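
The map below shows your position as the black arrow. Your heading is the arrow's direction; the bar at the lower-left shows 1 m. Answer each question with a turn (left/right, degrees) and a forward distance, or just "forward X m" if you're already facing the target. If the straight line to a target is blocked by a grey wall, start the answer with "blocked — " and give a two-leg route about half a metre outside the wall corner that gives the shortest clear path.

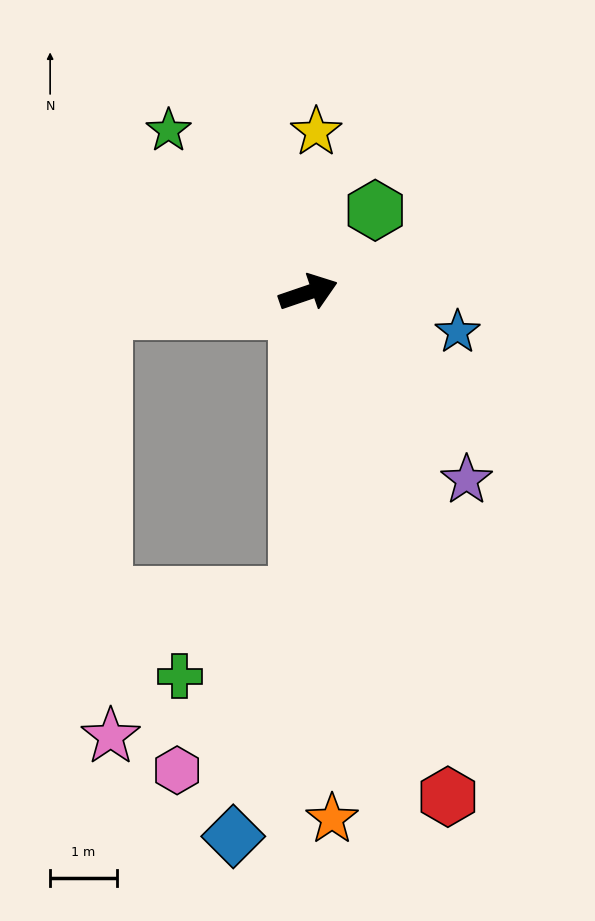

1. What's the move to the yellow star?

turn left 68°, forward 2.4 m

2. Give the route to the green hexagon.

turn left 32°, forward 1.6 m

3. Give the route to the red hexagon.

turn right 93°, forward 7.8 m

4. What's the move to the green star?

turn left 112°, forward 3.2 m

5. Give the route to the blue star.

turn right 34°, forward 2.3 m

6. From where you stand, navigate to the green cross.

blocked — turn right 111°, forward 4.5 m, then turn right 53°, forward 2.1 m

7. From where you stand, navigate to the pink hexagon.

blocked — turn right 111°, forward 4.5 m, then turn right 32°, forward 3.2 m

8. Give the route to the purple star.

turn right 69°, forward 3.7 m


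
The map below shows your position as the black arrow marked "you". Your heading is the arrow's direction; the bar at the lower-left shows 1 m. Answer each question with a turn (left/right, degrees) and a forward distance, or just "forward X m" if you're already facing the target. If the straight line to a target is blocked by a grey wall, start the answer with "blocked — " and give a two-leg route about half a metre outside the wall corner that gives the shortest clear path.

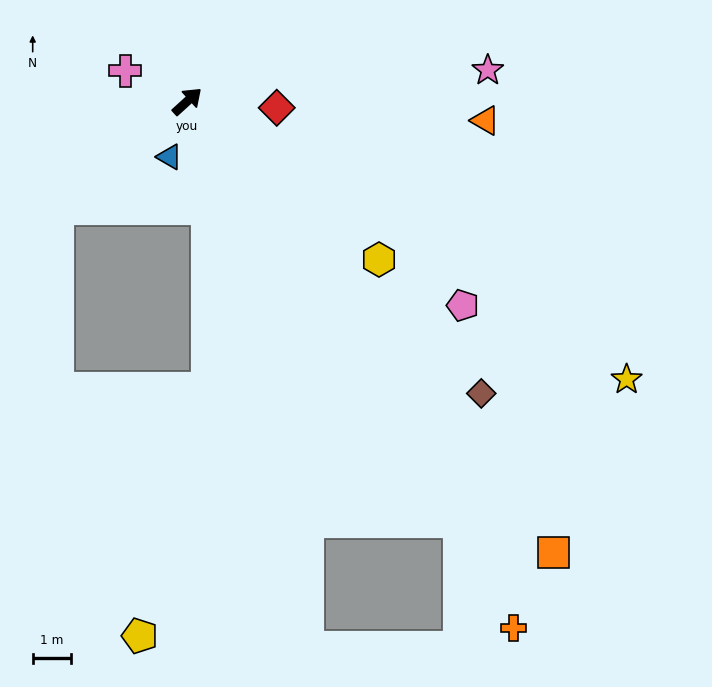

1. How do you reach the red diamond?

turn right 46°, forward 2.3 m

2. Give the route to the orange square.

turn right 93°, forward 15.2 m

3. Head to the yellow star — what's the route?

turn right 75°, forward 13.6 m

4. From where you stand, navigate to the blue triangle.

turn right 150°, forward 1.5 m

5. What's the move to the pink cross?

turn left 111°, forward 1.8 m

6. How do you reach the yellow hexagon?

turn right 82°, forward 6.5 m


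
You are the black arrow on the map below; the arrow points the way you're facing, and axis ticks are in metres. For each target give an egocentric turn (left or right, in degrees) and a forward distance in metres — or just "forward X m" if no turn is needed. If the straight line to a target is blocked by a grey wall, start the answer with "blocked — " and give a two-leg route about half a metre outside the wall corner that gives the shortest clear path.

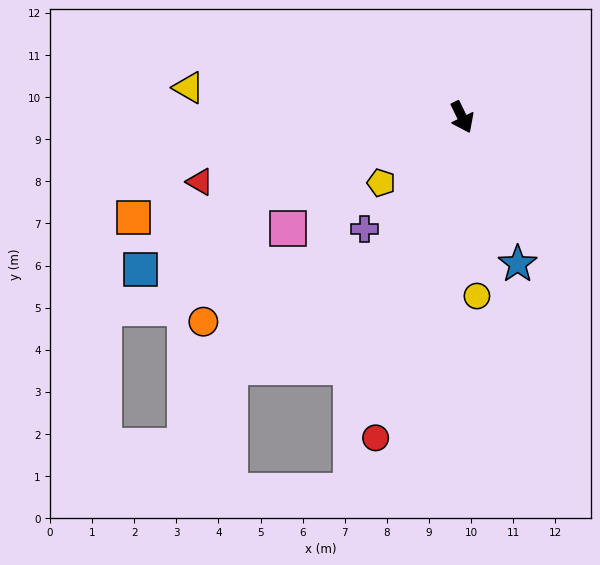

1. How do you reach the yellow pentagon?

turn right 77°, forward 2.5 m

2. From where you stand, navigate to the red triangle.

turn right 102°, forward 6.4 m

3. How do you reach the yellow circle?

turn right 21°, forward 4.3 m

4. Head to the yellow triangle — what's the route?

turn right 122°, forward 6.5 m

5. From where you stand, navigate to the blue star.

turn right 5°, forward 3.7 m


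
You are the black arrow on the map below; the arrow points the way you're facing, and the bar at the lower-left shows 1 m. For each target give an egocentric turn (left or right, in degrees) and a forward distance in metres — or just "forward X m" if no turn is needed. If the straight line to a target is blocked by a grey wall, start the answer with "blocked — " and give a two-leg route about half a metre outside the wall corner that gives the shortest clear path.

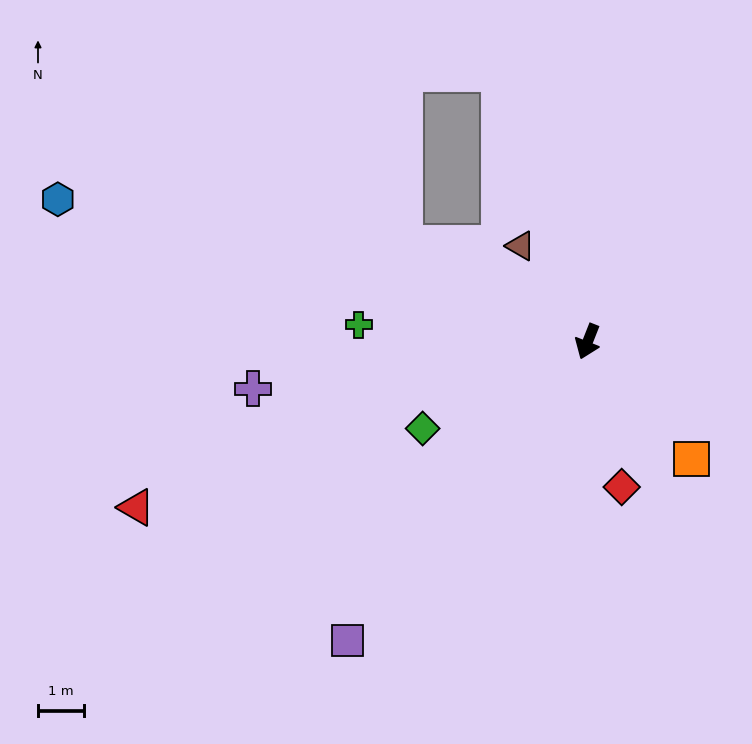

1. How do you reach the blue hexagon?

turn right 83°, forward 12.0 m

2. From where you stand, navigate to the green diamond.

turn right 41°, forward 4.1 m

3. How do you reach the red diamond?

turn left 35°, forward 3.3 m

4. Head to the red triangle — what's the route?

turn right 48°, forward 10.5 m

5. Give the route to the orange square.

turn left 63°, forward 3.4 m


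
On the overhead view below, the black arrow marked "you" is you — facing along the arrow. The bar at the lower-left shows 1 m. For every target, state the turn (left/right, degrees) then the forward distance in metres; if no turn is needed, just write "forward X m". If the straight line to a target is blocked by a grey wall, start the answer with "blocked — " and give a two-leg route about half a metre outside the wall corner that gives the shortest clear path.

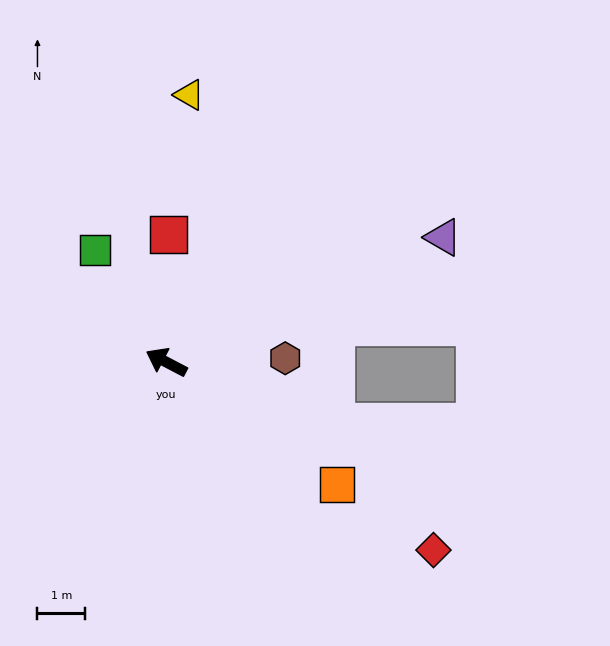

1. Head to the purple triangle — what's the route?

turn right 128°, forward 6.4 m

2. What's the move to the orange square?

turn left 172°, forward 4.4 m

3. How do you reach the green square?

turn right 30°, forward 2.8 m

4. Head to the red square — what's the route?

turn right 63°, forward 2.7 m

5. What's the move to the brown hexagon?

turn right 151°, forward 2.5 m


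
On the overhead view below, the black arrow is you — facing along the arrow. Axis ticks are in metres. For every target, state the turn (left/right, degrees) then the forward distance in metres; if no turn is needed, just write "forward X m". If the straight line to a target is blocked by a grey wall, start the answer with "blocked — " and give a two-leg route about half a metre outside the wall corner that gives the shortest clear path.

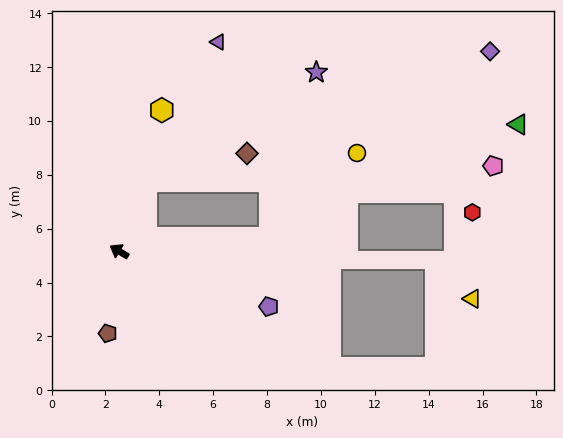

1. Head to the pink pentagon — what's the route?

blocked — turn right 80°, forward 2.8 m, then turn right 67°, forward 12.9 m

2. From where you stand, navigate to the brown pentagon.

turn left 113°, forward 3.1 m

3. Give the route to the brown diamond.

blocked — turn right 80°, forward 2.8 m, then turn right 54°, forward 3.9 m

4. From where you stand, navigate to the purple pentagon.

turn right 169°, forward 5.9 m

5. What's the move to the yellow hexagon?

turn right 76°, forward 5.5 m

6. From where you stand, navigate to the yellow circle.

blocked — turn right 144°, forward 5.6 m, then turn left 39°, forward 4.5 m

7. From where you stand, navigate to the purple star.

blocked — turn right 80°, forward 2.8 m, then turn right 37°, forward 7.5 m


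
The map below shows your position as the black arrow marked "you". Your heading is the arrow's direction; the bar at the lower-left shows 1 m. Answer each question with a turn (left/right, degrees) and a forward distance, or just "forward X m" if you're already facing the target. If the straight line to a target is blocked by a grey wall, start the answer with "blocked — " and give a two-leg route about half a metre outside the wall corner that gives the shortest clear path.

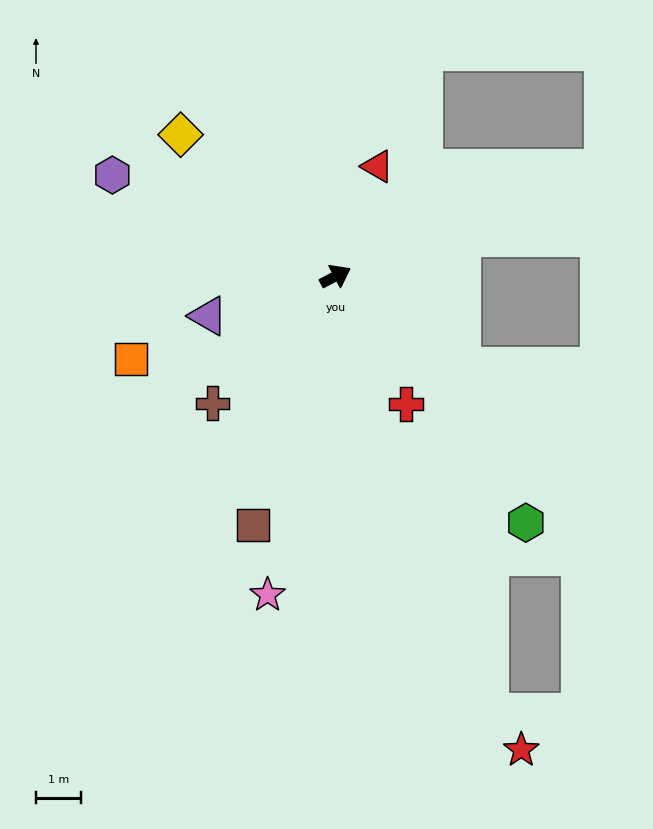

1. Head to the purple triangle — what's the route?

turn left 170°, forward 2.9 m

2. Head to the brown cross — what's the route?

turn right 162°, forward 3.9 m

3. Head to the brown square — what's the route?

turn right 136°, forward 5.8 m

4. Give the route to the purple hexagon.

turn left 128°, forward 5.4 m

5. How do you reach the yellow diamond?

turn left 110°, forward 4.6 m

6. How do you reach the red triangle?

turn left 41°, forward 2.6 m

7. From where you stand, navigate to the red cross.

turn right 89°, forward 3.2 m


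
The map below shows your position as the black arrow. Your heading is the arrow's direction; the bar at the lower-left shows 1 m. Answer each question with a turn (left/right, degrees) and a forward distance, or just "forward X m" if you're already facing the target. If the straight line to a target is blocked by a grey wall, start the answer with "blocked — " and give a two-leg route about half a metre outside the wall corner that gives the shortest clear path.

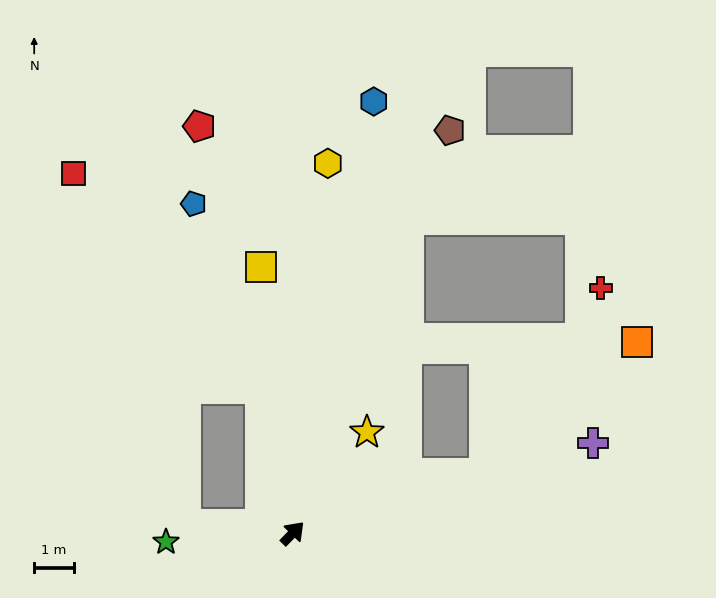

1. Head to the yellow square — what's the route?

turn left 51°, forward 6.8 m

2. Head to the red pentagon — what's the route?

turn left 57°, forward 10.6 m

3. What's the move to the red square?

blocked — turn left 56°, forward 3.8 m, then turn left 29°, forward 7.2 m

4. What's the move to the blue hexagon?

turn left 33°, forward 11.1 m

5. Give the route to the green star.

turn left 138°, forward 3.2 m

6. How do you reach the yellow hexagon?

turn left 39°, forward 9.4 m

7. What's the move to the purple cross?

turn right 29°, forward 8.0 m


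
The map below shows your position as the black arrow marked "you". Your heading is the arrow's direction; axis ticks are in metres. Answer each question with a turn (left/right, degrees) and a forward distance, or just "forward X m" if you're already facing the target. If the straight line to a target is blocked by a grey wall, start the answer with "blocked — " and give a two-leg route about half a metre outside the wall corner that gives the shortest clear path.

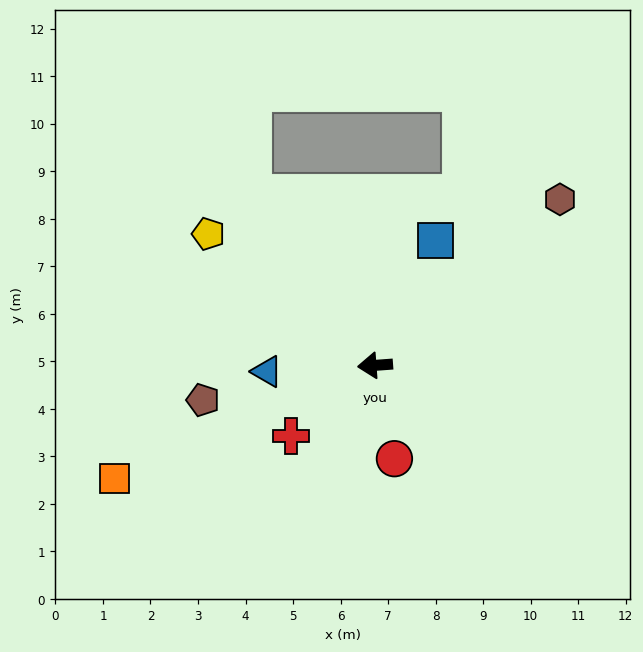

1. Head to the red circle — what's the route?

turn left 98°, forward 2.0 m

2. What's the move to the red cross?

turn left 36°, forward 2.3 m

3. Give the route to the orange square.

turn left 19°, forward 6.0 m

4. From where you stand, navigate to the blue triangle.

forward 2.3 m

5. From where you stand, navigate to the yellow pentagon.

turn right 42°, forward 4.5 m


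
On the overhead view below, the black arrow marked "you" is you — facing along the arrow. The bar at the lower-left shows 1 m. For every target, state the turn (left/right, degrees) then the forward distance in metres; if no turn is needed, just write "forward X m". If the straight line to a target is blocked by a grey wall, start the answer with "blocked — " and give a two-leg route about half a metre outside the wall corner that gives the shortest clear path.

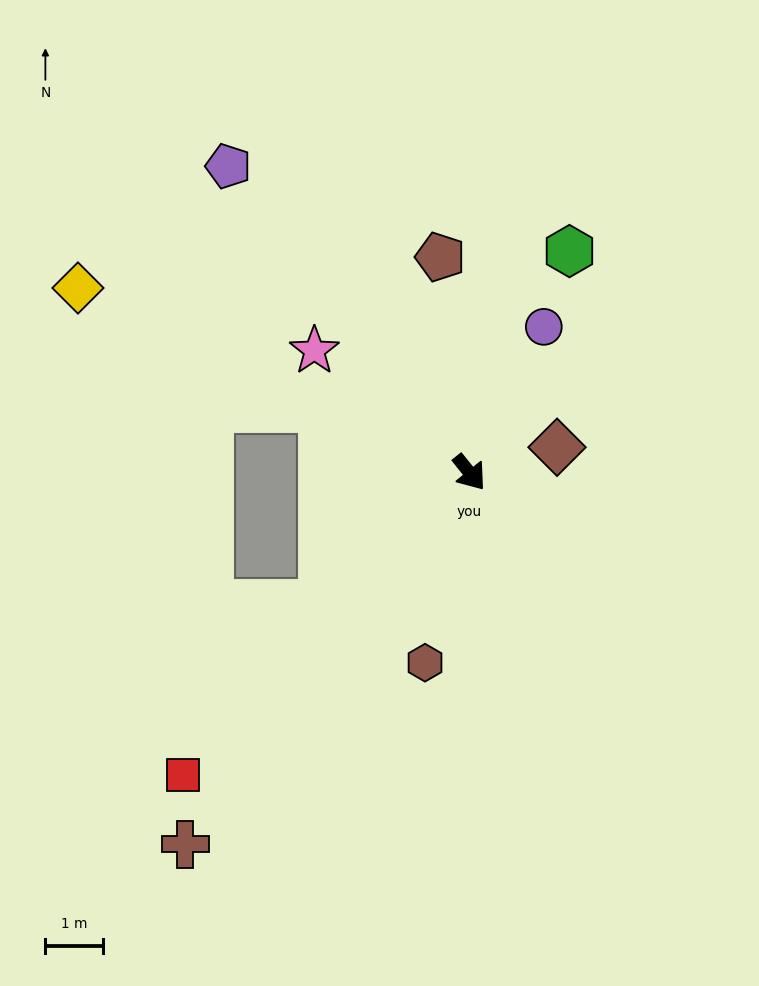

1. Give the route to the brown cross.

turn right 76°, forward 8.1 m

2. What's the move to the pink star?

turn right 167°, forward 3.4 m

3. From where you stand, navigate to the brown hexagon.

turn right 52°, forward 3.4 m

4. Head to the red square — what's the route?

turn right 82°, forward 7.3 m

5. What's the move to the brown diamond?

turn left 67°, forward 1.6 m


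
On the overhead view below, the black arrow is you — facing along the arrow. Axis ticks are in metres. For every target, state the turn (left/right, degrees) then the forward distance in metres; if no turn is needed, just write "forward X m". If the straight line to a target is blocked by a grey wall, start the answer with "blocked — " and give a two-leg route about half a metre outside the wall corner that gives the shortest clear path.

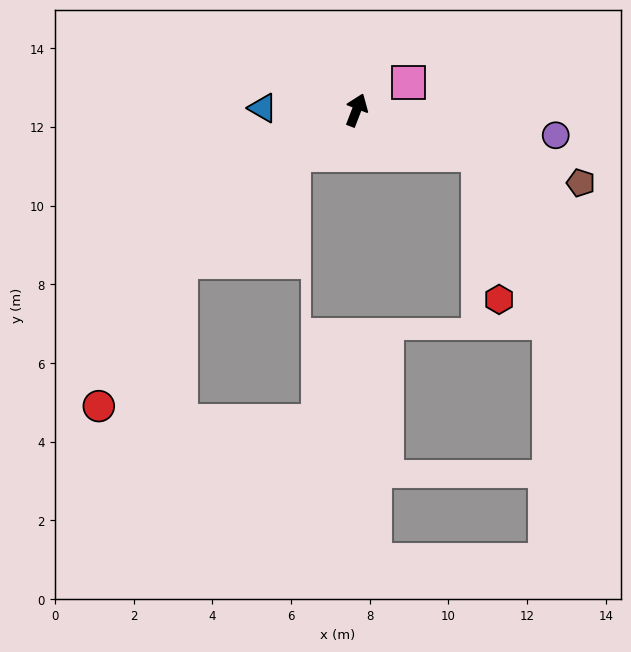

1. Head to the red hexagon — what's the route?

blocked — turn right 89°, forward 3.3 m, then turn right 61°, forward 3.7 m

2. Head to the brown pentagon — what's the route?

turn right 87°, forward 6.0 m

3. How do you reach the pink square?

turn right 41°, forward 1.5 m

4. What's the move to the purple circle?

turn right 76°, forward 5.1 m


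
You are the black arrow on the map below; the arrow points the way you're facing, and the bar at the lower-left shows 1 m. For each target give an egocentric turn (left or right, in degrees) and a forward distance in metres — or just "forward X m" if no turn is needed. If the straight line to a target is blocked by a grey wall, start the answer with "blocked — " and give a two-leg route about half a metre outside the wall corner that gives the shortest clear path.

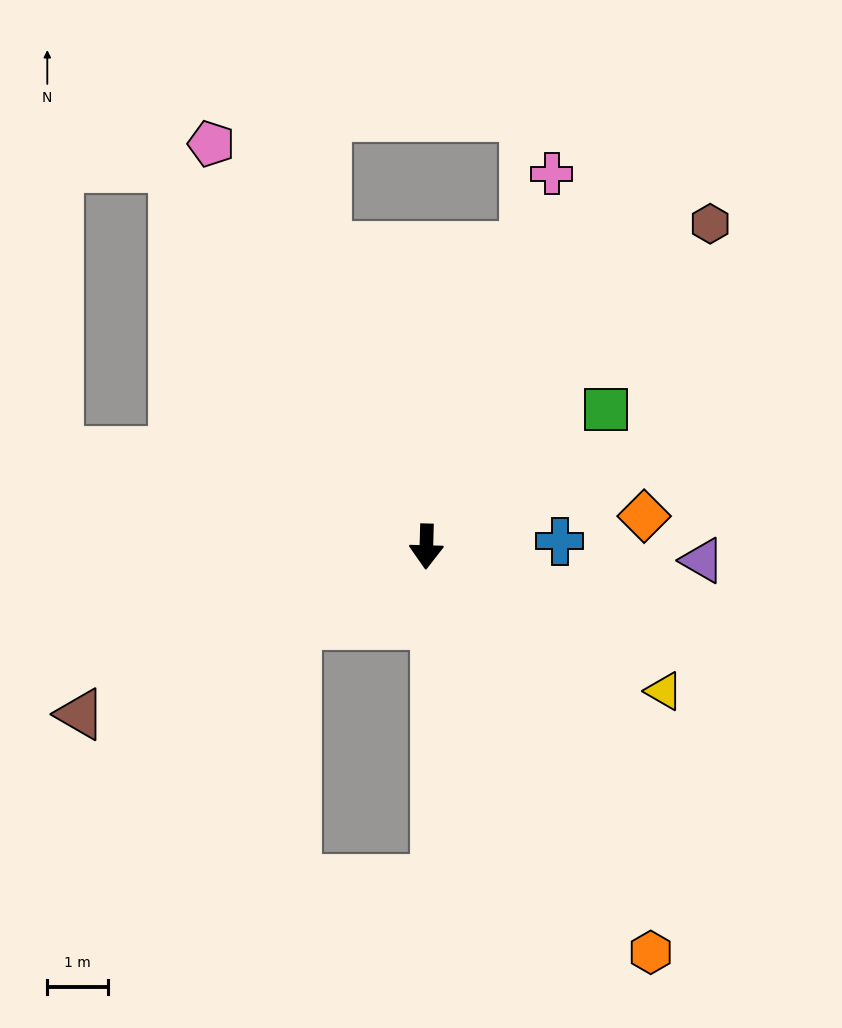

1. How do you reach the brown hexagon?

turn left 140°, forward 7.1 m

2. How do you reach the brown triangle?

turn right 63°, forward 6.4 m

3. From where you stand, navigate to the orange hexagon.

turn left 31°, forward 7.7 m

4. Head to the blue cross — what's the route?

turn left 94°, forward 2.2 m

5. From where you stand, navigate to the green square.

turn left 129°, forward 3.8 m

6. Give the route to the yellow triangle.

turn left 60°, forward 4.6 m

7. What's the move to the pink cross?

turn left 163°, forward 6.5 m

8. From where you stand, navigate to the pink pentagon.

turn right 150°, forward 7.6 m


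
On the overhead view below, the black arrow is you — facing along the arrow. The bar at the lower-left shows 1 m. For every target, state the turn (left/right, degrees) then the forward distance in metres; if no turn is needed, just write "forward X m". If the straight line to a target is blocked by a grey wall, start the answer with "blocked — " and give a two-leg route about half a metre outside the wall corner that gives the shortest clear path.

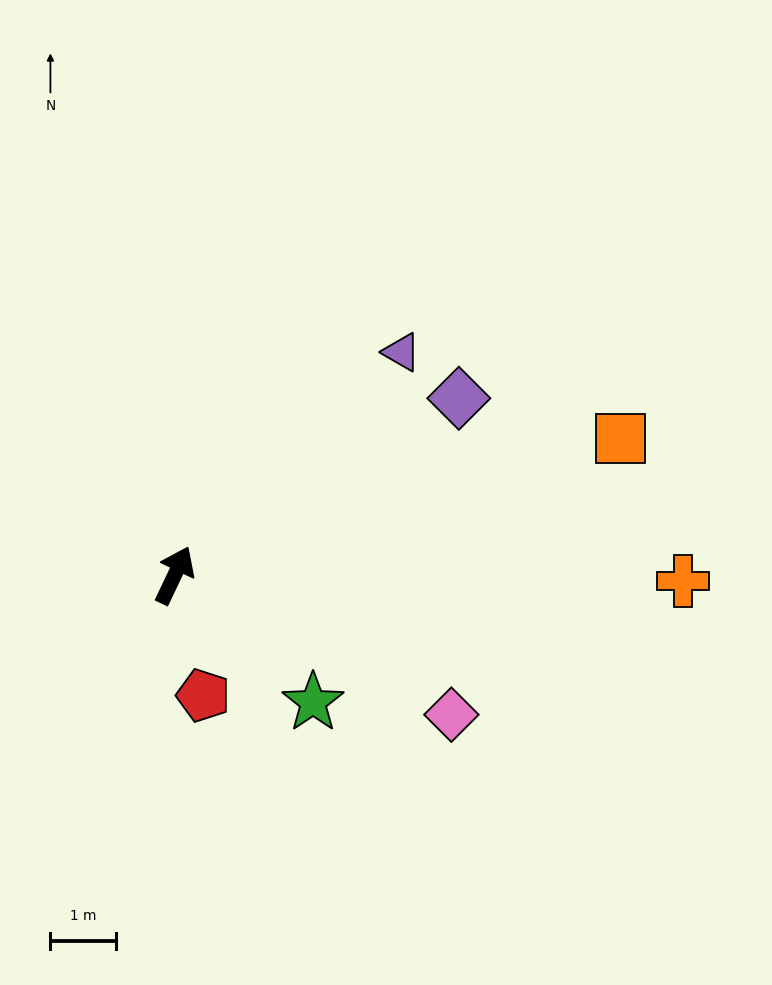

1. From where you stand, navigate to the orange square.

turn right 48°, forward 7.1 m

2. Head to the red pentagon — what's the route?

turn right 141°, forward 1.9 m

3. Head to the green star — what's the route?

turn right 107°, forward 2.9 m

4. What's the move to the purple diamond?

turn right 33°, forward 5.1 m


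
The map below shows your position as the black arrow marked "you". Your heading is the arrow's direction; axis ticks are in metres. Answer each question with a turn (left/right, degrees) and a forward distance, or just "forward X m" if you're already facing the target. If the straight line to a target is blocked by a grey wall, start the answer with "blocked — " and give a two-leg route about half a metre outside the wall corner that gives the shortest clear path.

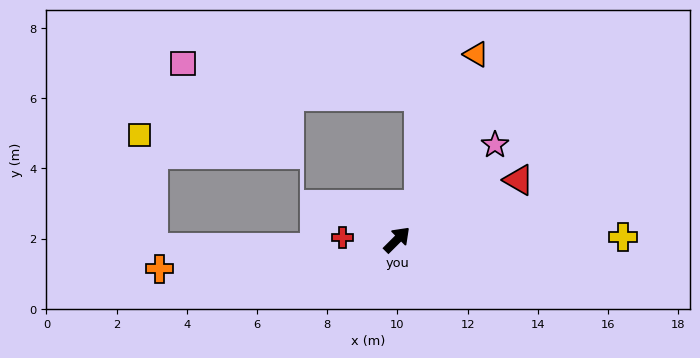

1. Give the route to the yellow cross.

turn right 44°, forward 6.4 m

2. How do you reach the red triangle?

turn right 19°, forward 3.9 m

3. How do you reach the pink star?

forward 3.9 m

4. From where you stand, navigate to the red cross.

turn left 133°, forward 1.6 m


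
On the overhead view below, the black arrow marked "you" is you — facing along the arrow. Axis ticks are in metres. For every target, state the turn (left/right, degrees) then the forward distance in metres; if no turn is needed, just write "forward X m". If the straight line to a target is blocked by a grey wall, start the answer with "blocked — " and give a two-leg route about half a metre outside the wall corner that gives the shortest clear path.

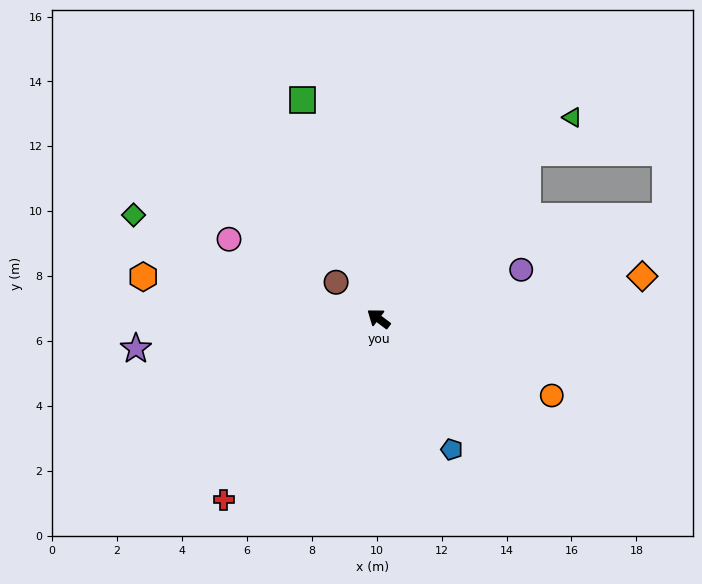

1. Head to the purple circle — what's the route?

turn right 124°, forward 4.6 m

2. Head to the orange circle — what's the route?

turn right 167°, forward 5.8 m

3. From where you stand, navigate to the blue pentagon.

turn left 156°, forward 4.6 m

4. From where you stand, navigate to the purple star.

turn left 44°, forward 7.5 m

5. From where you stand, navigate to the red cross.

turn left 86°, forward 7.3 m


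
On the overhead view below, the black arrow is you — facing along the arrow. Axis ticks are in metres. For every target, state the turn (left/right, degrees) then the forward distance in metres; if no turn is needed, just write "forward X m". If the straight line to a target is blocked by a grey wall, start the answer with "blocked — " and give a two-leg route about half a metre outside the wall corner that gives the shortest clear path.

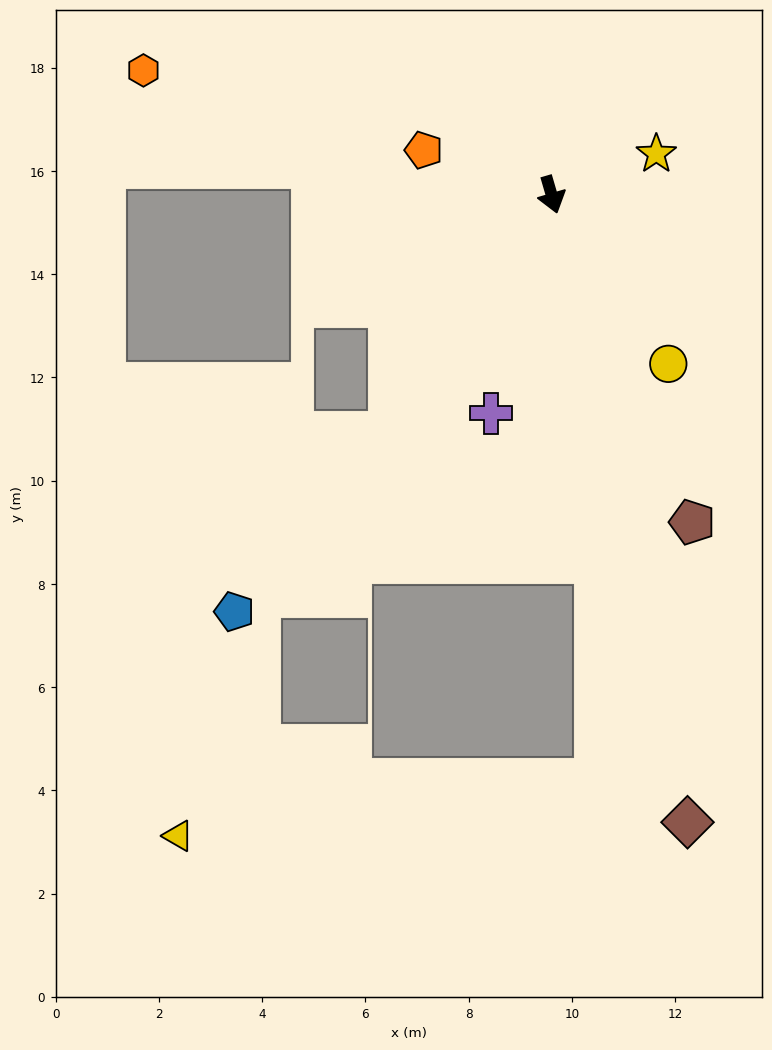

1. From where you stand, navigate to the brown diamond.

turn right 4°, forward 12.4 m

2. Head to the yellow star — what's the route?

turn left 95°, forward 2.2 m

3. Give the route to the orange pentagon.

turn right 125°, forward 2.6 m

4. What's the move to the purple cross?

turn right 32°, forward 4.4 m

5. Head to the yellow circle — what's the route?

turn left 18°, forward 4.0 m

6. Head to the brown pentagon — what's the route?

turn left 7°, forward 6.9 m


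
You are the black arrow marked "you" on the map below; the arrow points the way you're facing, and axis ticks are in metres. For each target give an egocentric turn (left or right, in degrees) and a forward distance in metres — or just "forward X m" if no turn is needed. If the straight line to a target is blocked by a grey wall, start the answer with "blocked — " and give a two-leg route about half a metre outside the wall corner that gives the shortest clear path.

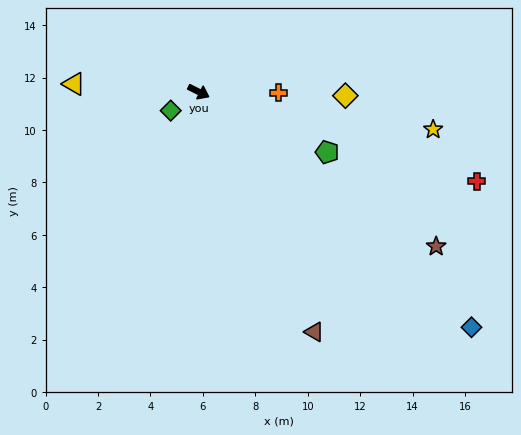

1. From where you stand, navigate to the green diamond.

turn right 120°, forward 1.3 m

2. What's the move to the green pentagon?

forward 5.4 m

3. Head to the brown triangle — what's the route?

turn right 38°, forward 10.2 m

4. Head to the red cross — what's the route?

turn left 9°, forward 11.1 m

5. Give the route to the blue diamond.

turn right 14°, forward 13.7 m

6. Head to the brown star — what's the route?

turn right 7°, forward 10.8 m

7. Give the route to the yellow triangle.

turn right 157°, forward 4.8 m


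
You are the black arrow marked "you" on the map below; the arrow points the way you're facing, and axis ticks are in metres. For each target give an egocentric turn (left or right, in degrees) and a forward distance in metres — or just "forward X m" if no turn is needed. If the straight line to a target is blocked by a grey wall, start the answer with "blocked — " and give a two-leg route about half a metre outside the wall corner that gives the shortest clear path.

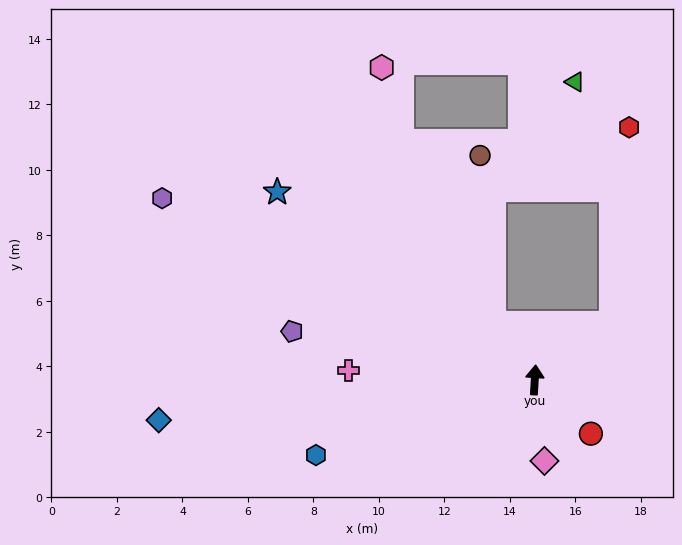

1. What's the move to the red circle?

turn right 130°, forward 2.4 m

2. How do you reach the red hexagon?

blocked — turn right 51°, forward 2.9 m, then turn left 50°, forward 6.0 m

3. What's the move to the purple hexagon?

turn left 67°, forward 12.7 m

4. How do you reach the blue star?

turn left 57°, forward 9.7 m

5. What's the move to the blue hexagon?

turn left 112°, forward 7.1 m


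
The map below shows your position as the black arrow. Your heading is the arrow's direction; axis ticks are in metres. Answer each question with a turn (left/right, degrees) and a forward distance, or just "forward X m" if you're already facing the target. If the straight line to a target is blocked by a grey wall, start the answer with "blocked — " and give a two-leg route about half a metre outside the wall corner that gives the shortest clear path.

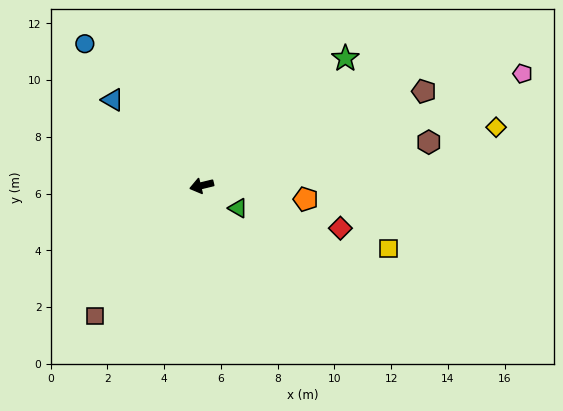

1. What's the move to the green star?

turn right 152°, forward 6.8 m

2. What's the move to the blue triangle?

turn right 58°, forward 4.4 m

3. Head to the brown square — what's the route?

turn left 37°, forward 5.9 m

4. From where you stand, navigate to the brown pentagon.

turn right 171°, forward 8.5 m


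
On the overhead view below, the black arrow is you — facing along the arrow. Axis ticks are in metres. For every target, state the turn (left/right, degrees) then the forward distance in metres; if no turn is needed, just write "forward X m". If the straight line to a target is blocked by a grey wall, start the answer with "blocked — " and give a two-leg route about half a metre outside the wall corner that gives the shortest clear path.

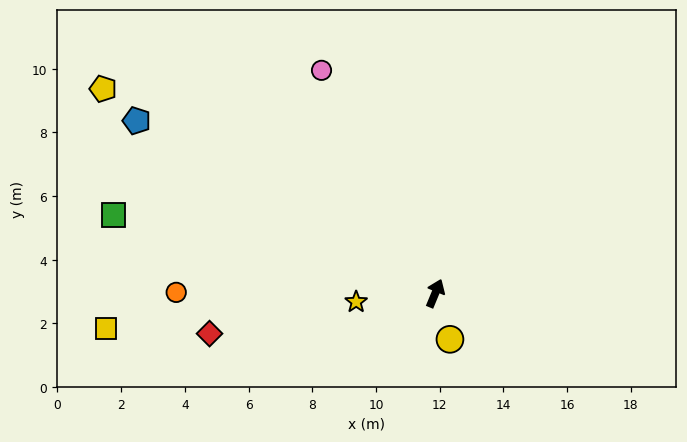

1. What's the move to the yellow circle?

turn right 140°, forward 1.5 m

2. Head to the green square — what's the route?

turn left 99°, forward 10.4 m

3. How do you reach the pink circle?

turn left 50°, forward 7.9 m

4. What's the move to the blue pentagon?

turn left 82°, forward 10.8 m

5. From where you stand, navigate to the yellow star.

turn left 119°, forward 2.5 m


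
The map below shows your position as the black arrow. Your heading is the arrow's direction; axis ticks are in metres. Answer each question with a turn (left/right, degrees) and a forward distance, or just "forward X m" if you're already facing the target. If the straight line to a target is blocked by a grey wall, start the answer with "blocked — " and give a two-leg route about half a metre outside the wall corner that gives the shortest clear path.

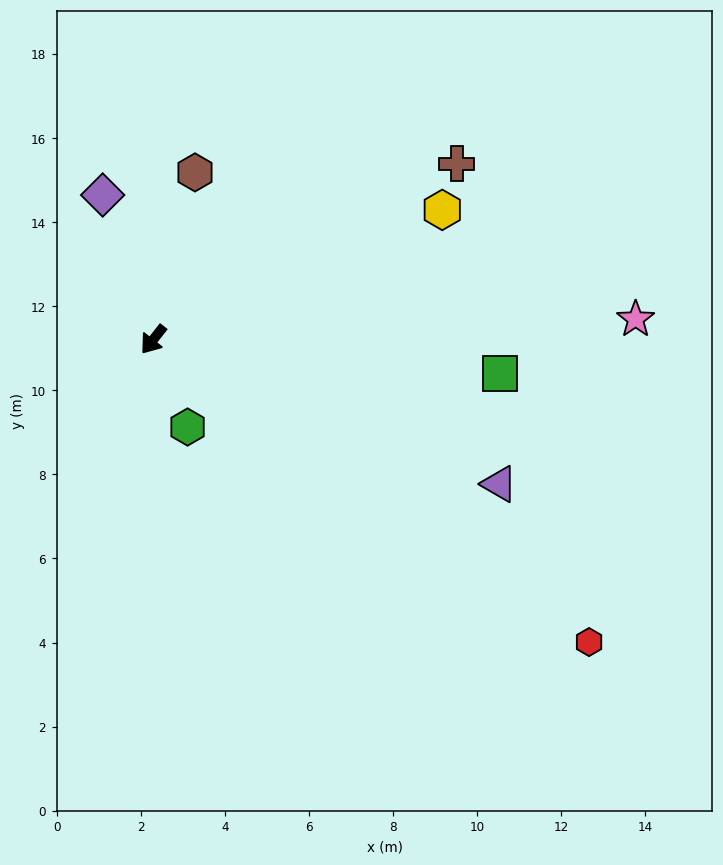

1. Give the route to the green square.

turn left 123°, forward 8.3 m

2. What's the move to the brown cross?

turn left 158°, forward 8.4 m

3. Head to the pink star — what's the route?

turn left 131°, forward 11.5 m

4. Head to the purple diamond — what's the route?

turn right 123°, forward 3.6 m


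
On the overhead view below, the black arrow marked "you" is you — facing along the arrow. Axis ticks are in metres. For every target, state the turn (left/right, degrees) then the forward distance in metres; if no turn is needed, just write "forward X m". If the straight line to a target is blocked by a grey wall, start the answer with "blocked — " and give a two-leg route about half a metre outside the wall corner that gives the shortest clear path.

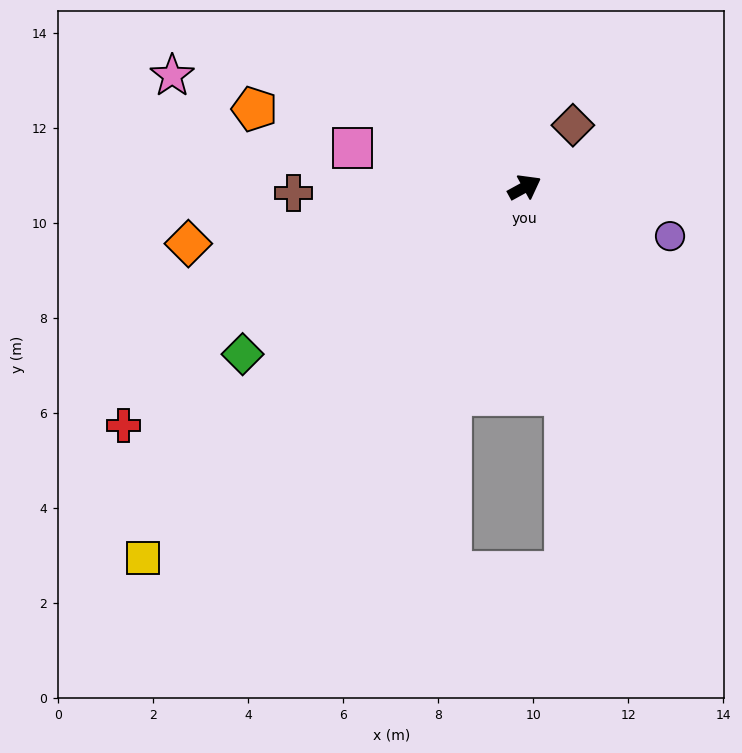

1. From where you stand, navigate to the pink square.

turn left 138°, forward 3.7 m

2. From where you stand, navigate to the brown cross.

turn left 153°, forward 4.9 m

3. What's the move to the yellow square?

turn right 165°, forward 11.2 m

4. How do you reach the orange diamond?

turn left 161°, forward 7.2 m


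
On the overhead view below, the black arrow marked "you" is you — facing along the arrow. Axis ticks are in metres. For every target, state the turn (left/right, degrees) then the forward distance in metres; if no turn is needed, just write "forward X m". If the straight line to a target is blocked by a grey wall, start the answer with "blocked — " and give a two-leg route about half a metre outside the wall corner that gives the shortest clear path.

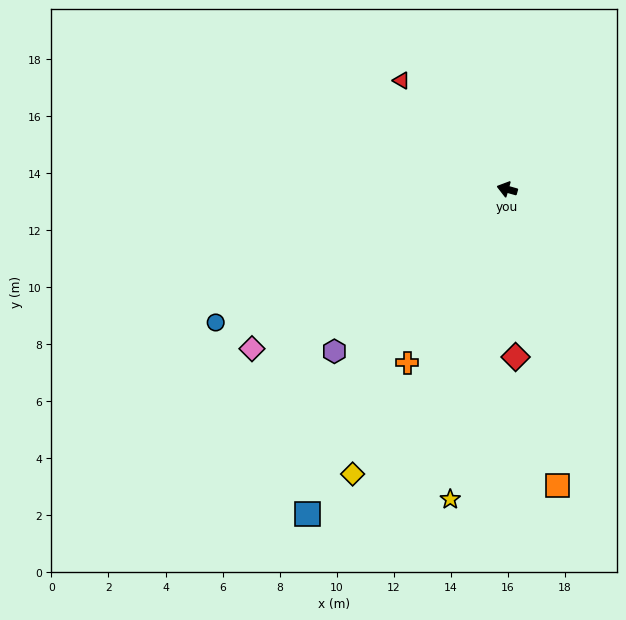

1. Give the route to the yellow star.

turn left 95°, forward 11.0 m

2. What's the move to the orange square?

turn left 115°, forward 10.5 m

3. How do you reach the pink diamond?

turn left 48°, forward 10.5 m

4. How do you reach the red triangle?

turn right 30°, forward 5.3 m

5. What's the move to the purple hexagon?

turn left 59°, forward 8.3 m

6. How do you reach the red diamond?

turn left 109°, forward 5.9 m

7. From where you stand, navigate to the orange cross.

turn left 76°, forward 7.0 m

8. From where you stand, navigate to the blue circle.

turn left 40°, forward 11.2 m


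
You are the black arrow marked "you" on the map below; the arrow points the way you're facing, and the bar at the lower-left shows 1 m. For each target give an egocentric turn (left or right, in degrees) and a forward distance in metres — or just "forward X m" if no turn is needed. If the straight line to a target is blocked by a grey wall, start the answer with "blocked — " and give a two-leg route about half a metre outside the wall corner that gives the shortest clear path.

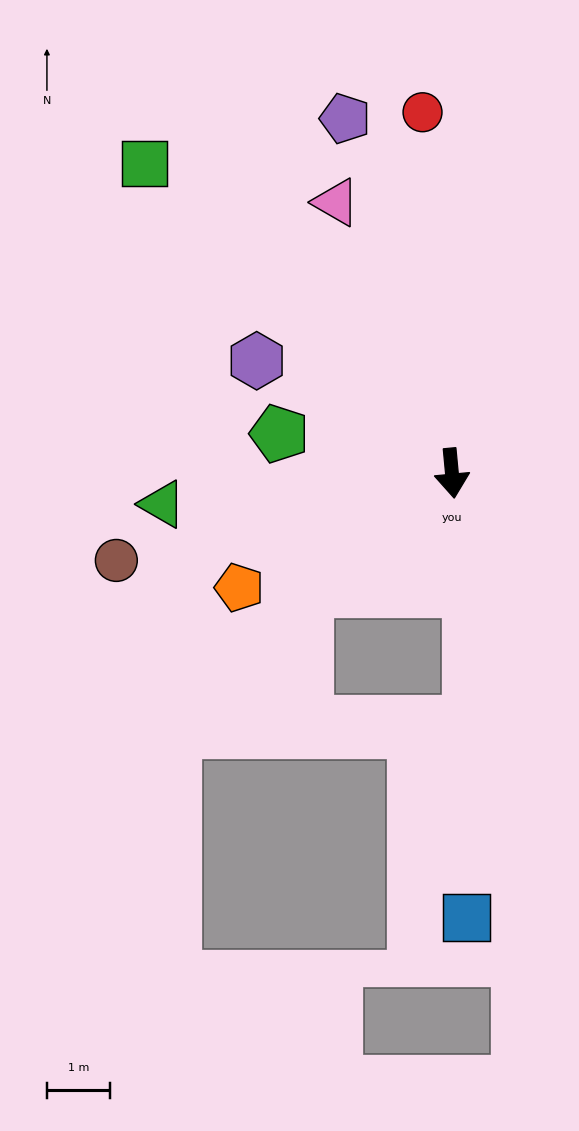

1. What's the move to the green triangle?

turn right 89°, forward 4.6 m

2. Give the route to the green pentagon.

turn right 108°, forward 2.8 m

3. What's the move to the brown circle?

turn right 81°, forward 5.5 m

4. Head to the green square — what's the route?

turn right 141°, forward 6.9 m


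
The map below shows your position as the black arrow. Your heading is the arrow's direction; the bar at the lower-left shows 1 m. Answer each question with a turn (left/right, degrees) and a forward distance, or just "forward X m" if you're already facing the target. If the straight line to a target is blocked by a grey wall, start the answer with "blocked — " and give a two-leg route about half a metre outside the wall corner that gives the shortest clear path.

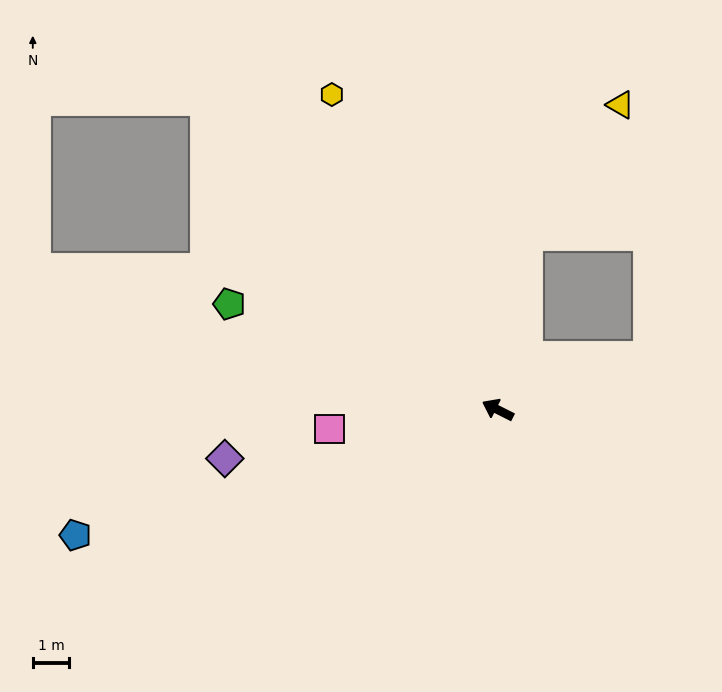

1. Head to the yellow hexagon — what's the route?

turn right 35°, forward 9.8 m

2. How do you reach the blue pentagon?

turn left 43°, forward 12.2 m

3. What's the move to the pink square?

turn left 33°, forward 4.7 m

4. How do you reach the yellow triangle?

blocked — turn right 73°, forward 4.9 m, then turn right 26°, forward 4.4 m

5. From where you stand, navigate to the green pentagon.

turn left 5°, forward 8.0 m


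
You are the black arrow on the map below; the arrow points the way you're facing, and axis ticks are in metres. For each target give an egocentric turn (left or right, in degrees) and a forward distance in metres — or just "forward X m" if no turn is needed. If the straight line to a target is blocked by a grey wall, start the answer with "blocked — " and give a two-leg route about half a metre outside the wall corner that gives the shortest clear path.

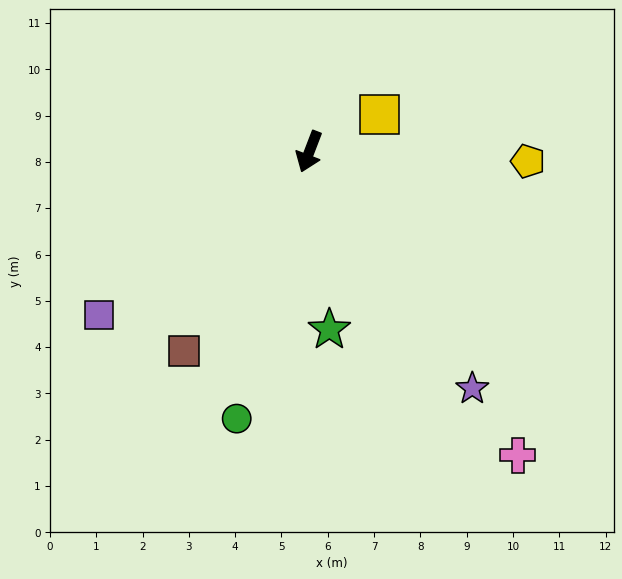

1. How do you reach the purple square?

turn right 31°, forward 5.7 m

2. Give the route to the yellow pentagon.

turn left 109°, forward 4.7 m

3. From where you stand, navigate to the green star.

turn left 27°, forward 3.9 m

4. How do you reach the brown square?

turn right 11°, forward 5.1 m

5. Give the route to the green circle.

turn left 6°, forward 6.0 m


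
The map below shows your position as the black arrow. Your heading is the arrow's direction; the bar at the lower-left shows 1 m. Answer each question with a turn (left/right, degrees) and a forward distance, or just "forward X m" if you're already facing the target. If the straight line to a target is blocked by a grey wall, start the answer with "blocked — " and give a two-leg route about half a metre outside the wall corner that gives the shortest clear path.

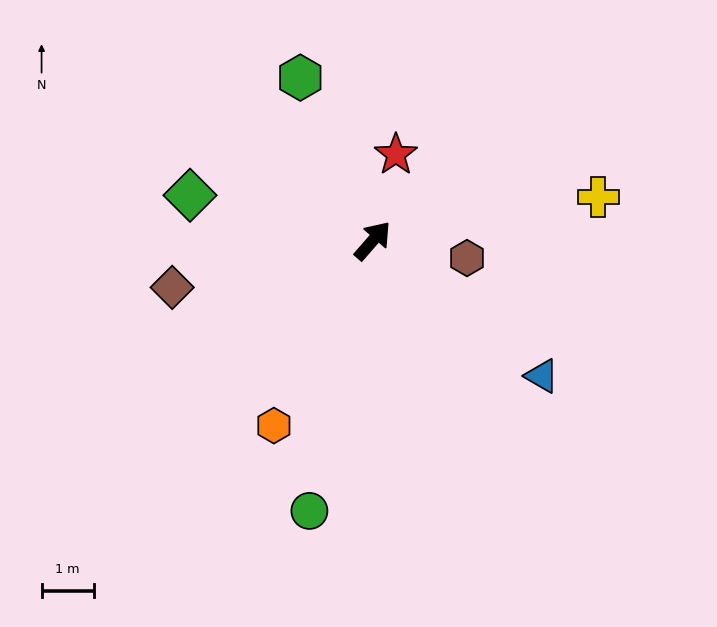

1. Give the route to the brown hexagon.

turn right 59°, forward 1.8 m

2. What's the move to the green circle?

turn right 152°, forward 5.3 m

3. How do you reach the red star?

turn left 26°, forward 1.7 m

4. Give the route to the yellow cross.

turn right 38°, forward 4.4 m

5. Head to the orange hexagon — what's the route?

turn right 167°, forward 4.0 m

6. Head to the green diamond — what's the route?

turn left 117°, forward 3.6 m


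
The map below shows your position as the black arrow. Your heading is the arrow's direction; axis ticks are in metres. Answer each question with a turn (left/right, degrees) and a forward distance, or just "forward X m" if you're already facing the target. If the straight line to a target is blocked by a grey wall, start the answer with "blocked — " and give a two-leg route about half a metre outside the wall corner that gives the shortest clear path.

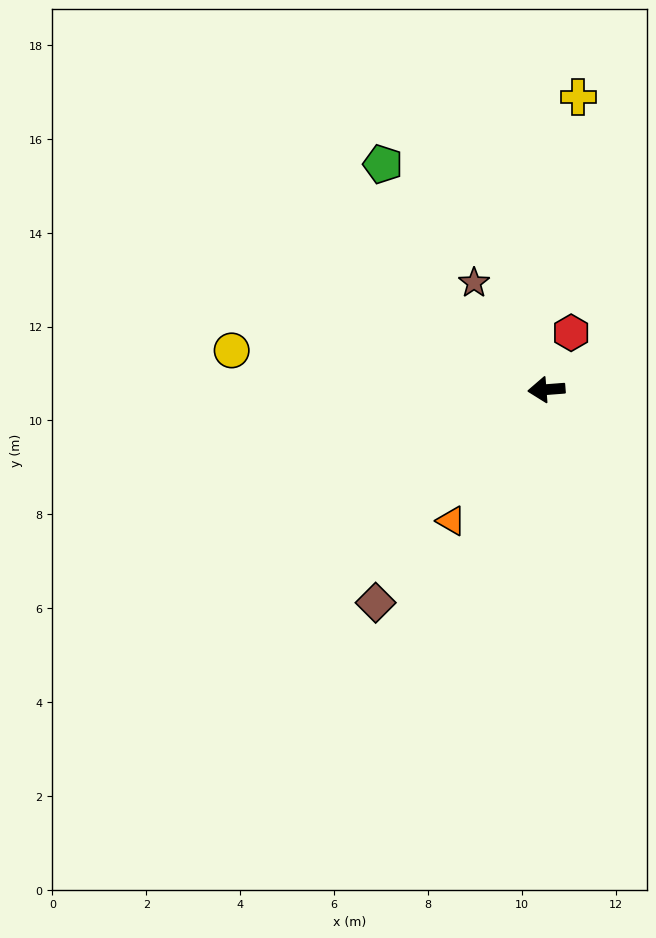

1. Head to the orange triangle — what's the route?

turn left 50°, forward 3.5 m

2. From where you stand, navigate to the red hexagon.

turn right 118°, forward 1.3 m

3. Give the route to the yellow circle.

turn right 12°, forward 6.8 m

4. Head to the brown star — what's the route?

turn right 60°, forward 2.7 m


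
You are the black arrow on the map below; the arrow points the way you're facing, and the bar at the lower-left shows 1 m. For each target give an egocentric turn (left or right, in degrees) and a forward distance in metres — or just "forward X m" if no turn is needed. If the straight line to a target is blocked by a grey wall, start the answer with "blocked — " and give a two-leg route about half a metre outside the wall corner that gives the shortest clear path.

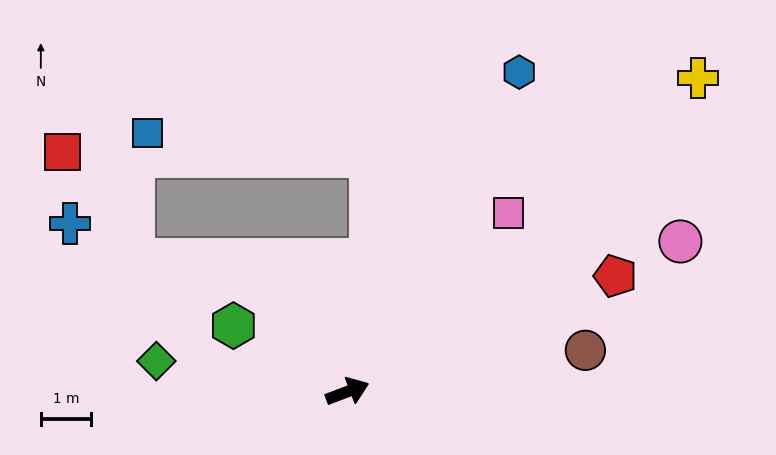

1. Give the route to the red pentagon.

turn left 3°, forward 5.8 m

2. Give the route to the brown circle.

turn right 11°, forward 4.8 m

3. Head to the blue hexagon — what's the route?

turn left 41°, forward 7.3 m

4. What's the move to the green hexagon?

turn left 129°, forward 2.6 m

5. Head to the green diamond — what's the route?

turn left 150°, forward 3.9 m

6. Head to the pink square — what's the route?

turn left 27°, forward 4.8 m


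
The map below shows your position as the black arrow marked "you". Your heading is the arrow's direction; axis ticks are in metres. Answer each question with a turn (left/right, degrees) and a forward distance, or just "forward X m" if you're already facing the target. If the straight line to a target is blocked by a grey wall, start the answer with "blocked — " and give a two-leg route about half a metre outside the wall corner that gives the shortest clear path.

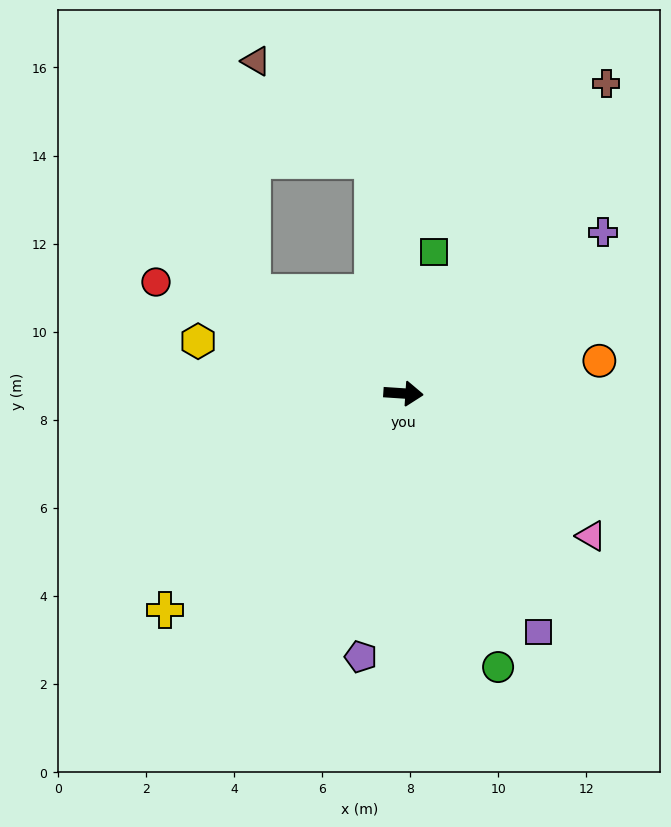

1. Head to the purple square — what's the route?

turn right 57°, forward 6.2 m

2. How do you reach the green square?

turn left 82°, forward 3.3 m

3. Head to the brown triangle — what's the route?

blocked — turn left 101°, forward 5.3 m, then turn left 42°, forward 3.5 m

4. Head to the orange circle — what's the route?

turn left 13°, forward 4.5 m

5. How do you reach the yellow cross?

turn right 134°, forward 7.3 m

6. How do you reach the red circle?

turn left 160°, forward 6.2 m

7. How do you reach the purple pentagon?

turn right 95°, forward 6.1 m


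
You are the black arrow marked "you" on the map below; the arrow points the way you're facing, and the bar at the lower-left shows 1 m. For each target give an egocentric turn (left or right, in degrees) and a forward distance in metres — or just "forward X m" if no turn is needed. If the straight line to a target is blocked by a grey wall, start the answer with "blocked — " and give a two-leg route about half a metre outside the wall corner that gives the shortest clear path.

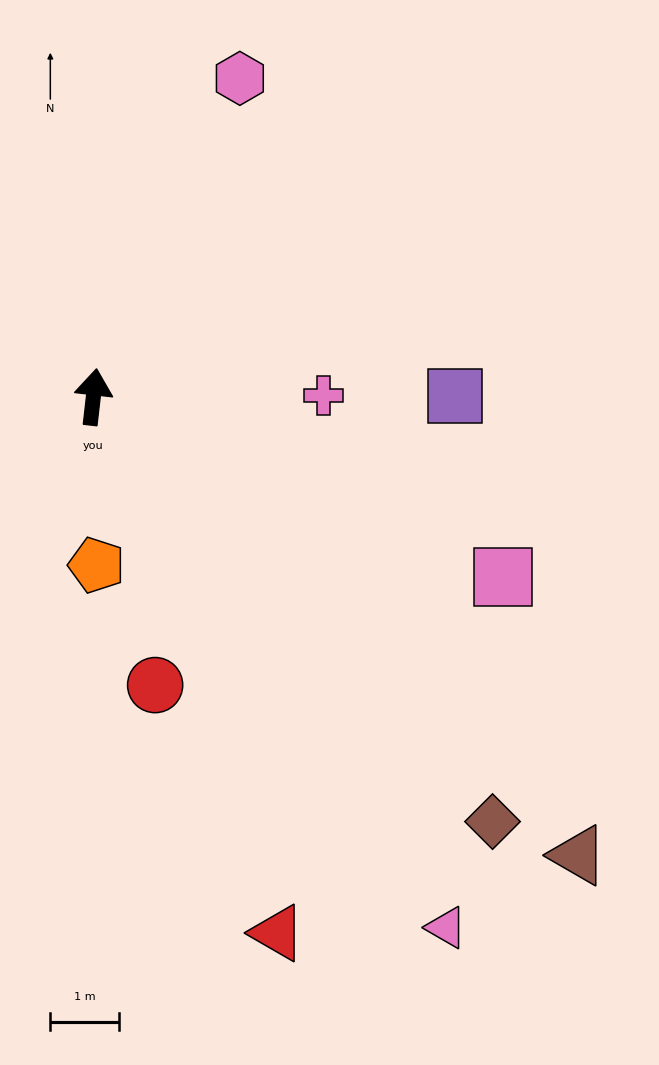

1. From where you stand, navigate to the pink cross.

turn right 83°, forward 3.3 m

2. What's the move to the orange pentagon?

turn right 172°, forward 2.4 m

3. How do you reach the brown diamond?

turn right 130°, forward 8.5 m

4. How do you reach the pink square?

turn right 107°, forward 6.5 m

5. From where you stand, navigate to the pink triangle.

turn right 140°, forward 9.3 m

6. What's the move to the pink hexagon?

turn right 18°, forward 5.1 m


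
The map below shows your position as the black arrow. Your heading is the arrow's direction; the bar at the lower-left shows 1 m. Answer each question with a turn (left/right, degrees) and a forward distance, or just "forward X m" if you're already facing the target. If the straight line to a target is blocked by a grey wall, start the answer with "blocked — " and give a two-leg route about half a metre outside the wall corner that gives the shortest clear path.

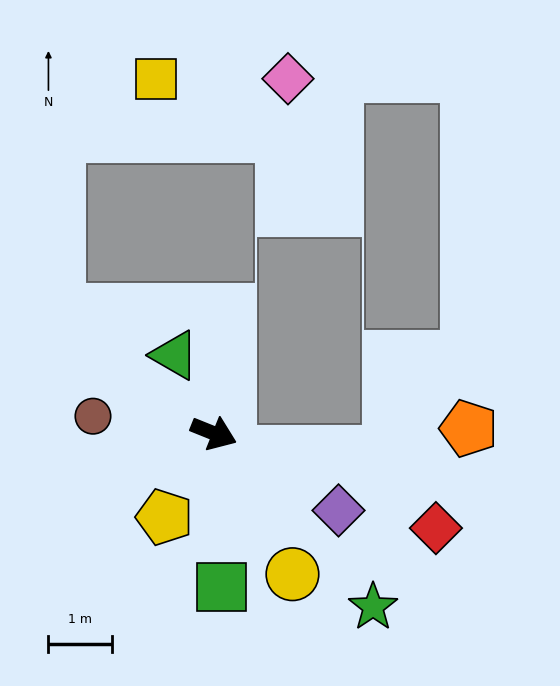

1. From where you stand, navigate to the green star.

turn right 26°, forward 3.7 m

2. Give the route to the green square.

turn right 65°, forward 2.4 m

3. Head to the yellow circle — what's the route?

turn right 39°, forward 2.5 m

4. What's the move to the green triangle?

turn left 139°, forward 1.4 m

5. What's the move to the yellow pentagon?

turn right 99°, forward 1.5 m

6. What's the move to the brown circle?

turn right 166°, forward 1.9 m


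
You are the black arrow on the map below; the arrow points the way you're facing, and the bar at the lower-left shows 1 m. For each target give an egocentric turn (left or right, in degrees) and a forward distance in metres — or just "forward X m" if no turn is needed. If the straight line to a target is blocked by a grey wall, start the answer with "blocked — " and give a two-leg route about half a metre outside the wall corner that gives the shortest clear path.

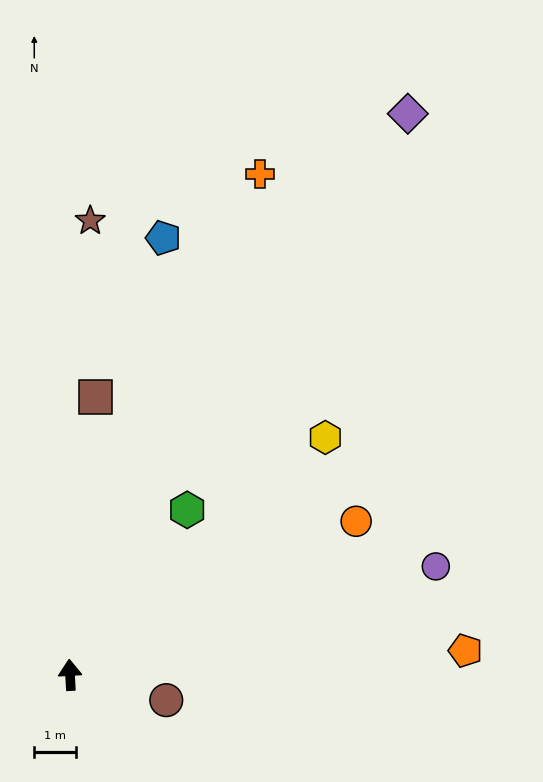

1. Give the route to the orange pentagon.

turn right 90°, forward 9.5 m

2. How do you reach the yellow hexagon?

turn right 50°, forward 8.3 m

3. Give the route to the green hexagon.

turn right 39°, forward 4.8 m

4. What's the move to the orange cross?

turn right 24°, forward 12.8 m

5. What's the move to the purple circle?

turn right 77°, forward 9.1 m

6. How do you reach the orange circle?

turn right 65°, forward 7.8 m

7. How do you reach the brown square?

turn right 8°, forward 6.7 m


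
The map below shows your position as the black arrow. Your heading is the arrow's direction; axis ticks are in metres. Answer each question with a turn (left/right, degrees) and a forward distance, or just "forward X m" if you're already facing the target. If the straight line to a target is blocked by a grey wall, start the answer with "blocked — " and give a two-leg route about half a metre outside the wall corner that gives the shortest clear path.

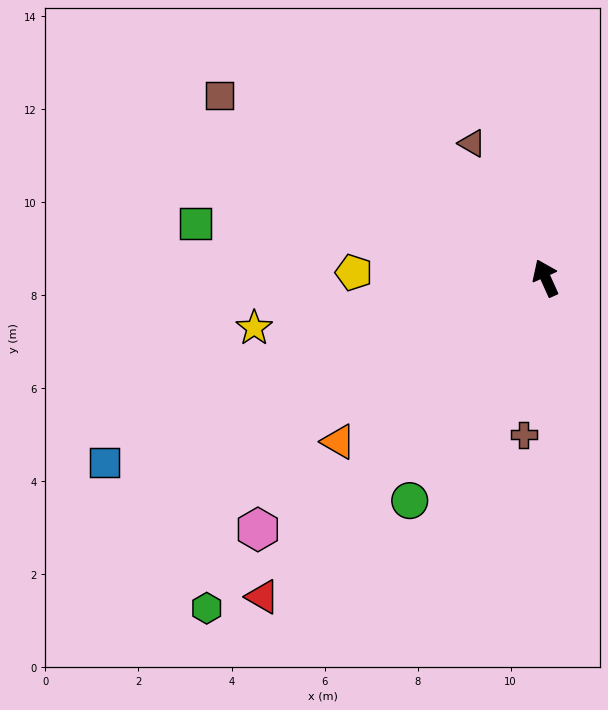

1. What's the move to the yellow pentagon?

turn left 64°, forward 4.1 m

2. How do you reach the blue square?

turn left 88°, forward 10.3 m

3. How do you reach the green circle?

turn left 124°, forward 5.6 m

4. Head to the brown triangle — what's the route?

turn left 4°, forward 3.3 m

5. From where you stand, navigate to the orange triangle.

turn left 104°, forward 5.7 m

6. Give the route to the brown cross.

turn left 148°, forward 3.4 m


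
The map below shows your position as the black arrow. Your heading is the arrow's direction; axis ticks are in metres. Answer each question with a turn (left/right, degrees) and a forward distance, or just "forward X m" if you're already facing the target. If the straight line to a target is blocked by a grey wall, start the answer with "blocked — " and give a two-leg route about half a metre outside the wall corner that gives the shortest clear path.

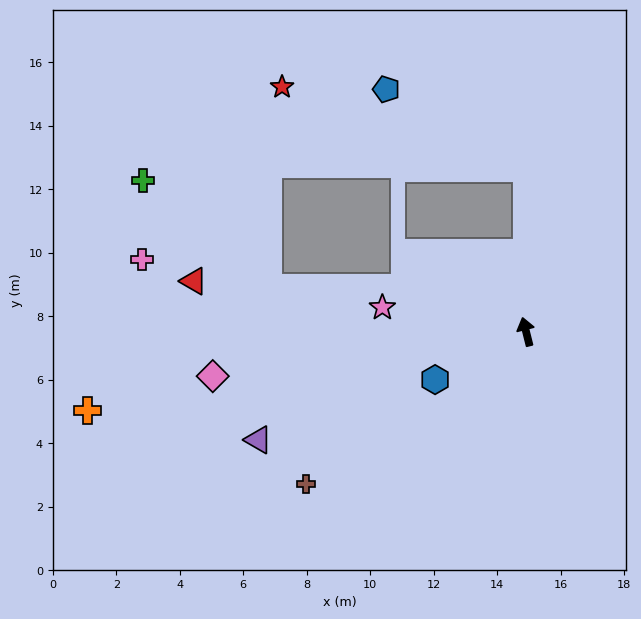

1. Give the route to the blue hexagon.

turn left 104°, forward 3.2 m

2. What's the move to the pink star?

turn left 66°, forward 4.6 m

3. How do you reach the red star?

blocked — turn right 14°, forward 5.1 m, then turn left 71°, forward 8.1 m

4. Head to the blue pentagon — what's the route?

blocked — turn right 14°, forward 5.1 m, then turn left 60°, forward 5.1 m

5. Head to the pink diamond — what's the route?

turn left 84°, forward 10.0 m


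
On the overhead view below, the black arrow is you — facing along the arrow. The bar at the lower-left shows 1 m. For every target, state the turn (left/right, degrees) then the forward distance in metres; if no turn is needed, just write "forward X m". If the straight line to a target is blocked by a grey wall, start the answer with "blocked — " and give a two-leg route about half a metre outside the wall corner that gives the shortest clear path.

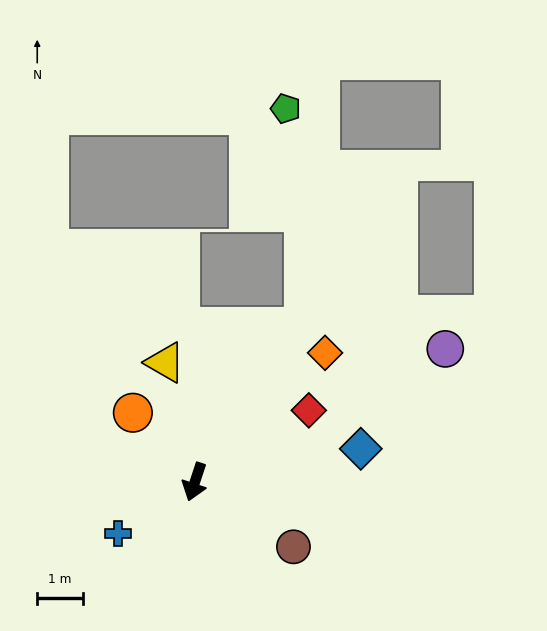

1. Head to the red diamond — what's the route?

turn left 140°, forward 2.9 m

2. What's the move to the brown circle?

turn left 75°, forward 2.6 m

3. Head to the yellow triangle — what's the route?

turn right 148°, forward 2.7 m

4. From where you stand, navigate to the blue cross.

turn right 38°, forward 2.0 m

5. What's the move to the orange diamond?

turn left 153°, forward 4.0 m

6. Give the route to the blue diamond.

turn left 120°, forward 3.7 m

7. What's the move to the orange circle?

turn right 120°, forward 2.0 m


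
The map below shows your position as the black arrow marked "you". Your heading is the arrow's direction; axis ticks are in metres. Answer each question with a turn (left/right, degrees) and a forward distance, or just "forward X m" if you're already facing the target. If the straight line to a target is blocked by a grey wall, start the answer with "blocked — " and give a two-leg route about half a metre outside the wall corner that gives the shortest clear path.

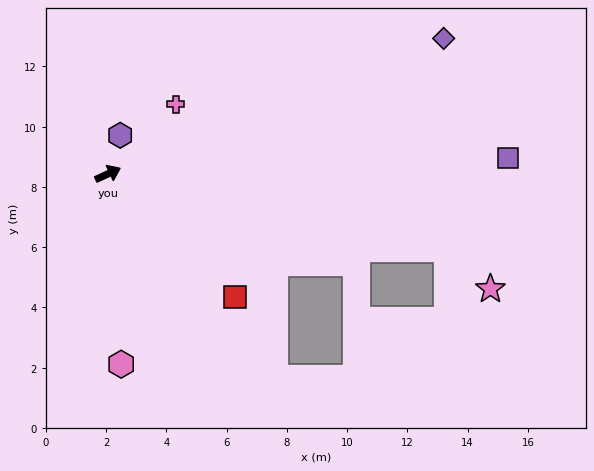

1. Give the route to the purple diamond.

turn right 3°, forward 12.0 m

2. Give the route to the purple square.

turn right 23°, forward 13.3 m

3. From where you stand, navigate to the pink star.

blocked — turn right 37°, forward 11.5 m, then turn right 30°, forward 2.0 m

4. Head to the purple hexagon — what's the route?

turn left 48°, forward 1.3 m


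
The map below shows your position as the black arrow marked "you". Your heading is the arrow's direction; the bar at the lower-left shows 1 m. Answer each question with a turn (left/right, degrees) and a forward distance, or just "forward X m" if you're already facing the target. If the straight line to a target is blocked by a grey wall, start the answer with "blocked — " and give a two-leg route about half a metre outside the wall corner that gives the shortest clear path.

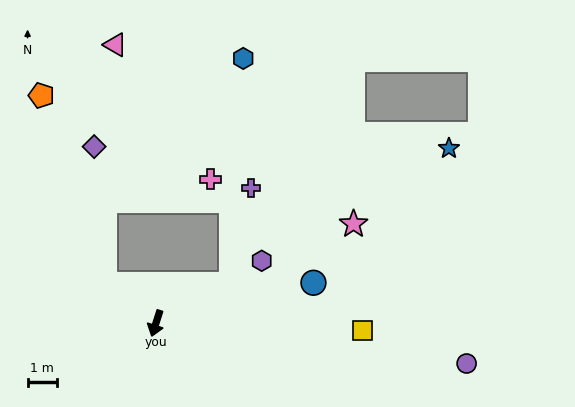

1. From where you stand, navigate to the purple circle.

turn left 100°, forward 10.7 m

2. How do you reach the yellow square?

turn left 106°, forward 7.0 m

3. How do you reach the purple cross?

blocked — turn left 135°, forward 2.9 m, then turn left 51°, forward 3.3 m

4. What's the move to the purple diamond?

blocked — turn right 110°, forward 2.2 m, then turn right 48°, forward 4.7 m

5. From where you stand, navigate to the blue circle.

turn left 122°, forward 5.5 m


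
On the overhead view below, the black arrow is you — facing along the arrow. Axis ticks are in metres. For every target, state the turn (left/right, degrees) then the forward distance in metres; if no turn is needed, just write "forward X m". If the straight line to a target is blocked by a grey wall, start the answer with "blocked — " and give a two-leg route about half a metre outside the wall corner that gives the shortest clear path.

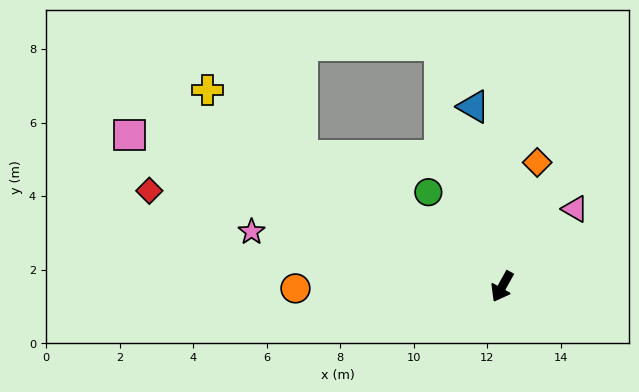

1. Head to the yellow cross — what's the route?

turn right 95°, forward 9.6 m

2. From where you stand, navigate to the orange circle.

turn right 60°, forward 5.6 m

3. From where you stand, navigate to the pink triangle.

turn left 166°, forward 2.9 m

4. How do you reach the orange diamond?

turn right 167°, forward 3.5 m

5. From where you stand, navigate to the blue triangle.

turn right 142°, forward 5.0 m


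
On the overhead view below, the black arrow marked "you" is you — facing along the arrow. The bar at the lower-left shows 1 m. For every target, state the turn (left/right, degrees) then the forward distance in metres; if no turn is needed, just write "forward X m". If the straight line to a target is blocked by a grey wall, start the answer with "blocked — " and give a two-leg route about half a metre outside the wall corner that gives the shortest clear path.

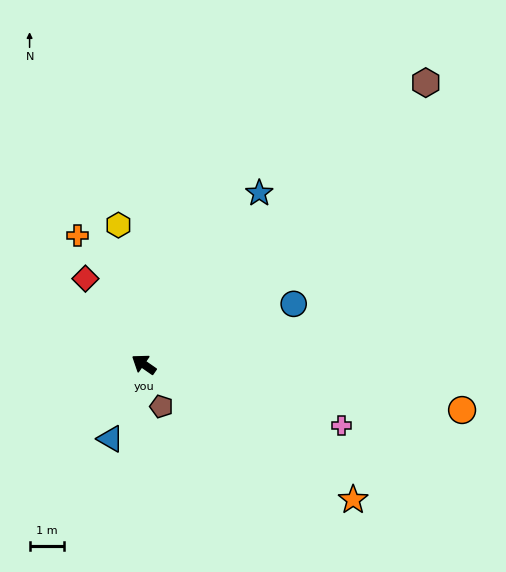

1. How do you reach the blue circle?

turn right 123°, forward 4.7 m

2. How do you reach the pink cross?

turn right 162°, forward 6.0 m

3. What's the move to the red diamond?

turn right 21°, forward 3.0 m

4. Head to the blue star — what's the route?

turn right 89°, forward 6.0 m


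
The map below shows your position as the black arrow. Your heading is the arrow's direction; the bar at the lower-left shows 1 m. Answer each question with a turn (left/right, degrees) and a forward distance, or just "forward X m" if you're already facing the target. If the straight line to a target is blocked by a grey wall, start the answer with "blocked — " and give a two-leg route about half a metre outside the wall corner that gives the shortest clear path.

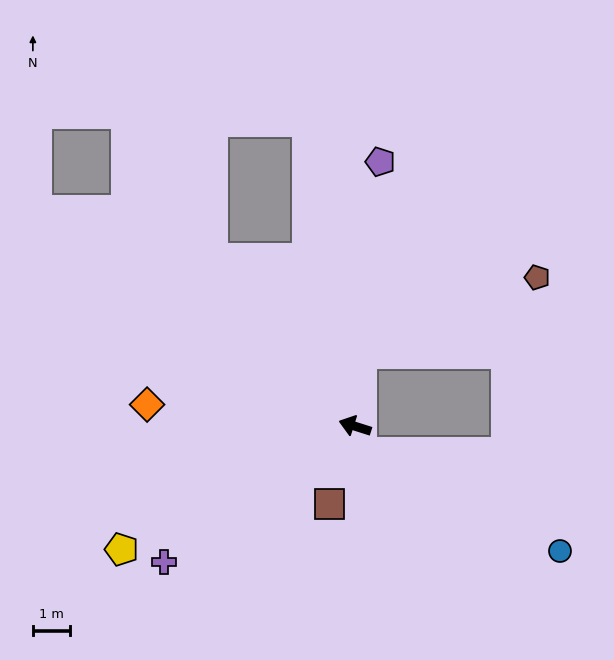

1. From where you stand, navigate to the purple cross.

turn left 53°, forward 6.2 m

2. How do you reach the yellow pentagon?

turn left 45°, forward 7.0 m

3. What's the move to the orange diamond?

turn left 12°, forward 5.6 m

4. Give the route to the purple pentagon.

turn right 78°, forward 7.1 m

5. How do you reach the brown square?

turn left 89°, forward 2.2 m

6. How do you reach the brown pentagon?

blocked — turn right 77°, forward 2.0 m, then turn right 62°, forward 5.1 m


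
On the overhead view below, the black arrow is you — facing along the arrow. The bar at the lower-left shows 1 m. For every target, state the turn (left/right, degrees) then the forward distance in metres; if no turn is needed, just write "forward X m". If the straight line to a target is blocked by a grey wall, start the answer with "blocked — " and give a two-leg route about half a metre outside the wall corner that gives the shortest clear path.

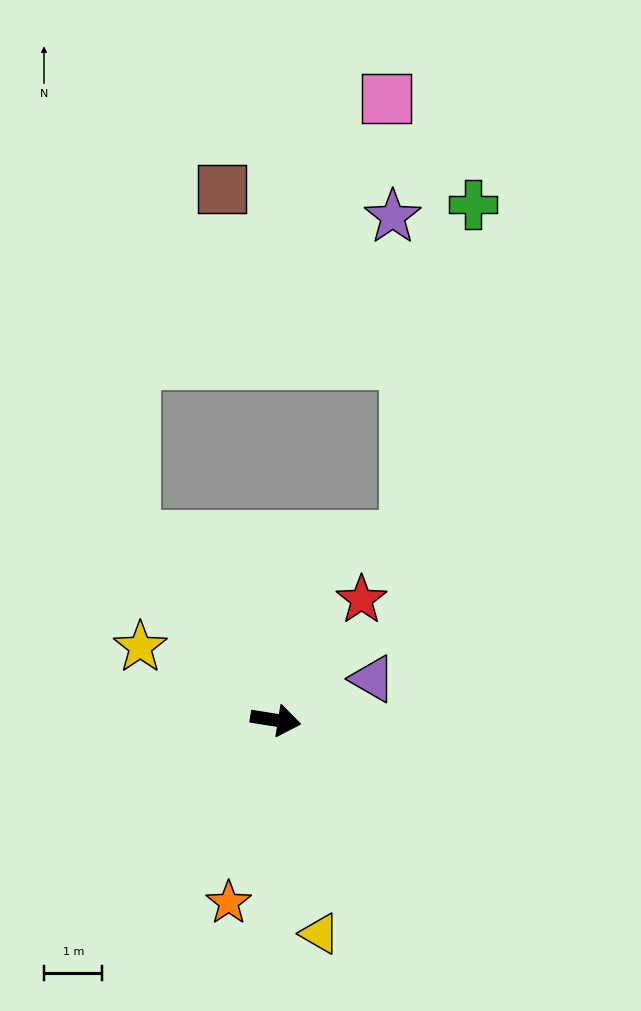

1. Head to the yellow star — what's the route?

turn left 161°, forward 2.6 m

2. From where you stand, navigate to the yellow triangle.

turn right 69°, forward 3.7 m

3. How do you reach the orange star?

turn right 95°, forward 3.2 m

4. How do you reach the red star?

turn left 63°, forward 2.5 m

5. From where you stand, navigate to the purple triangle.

turn left 32°, forward 1.8 m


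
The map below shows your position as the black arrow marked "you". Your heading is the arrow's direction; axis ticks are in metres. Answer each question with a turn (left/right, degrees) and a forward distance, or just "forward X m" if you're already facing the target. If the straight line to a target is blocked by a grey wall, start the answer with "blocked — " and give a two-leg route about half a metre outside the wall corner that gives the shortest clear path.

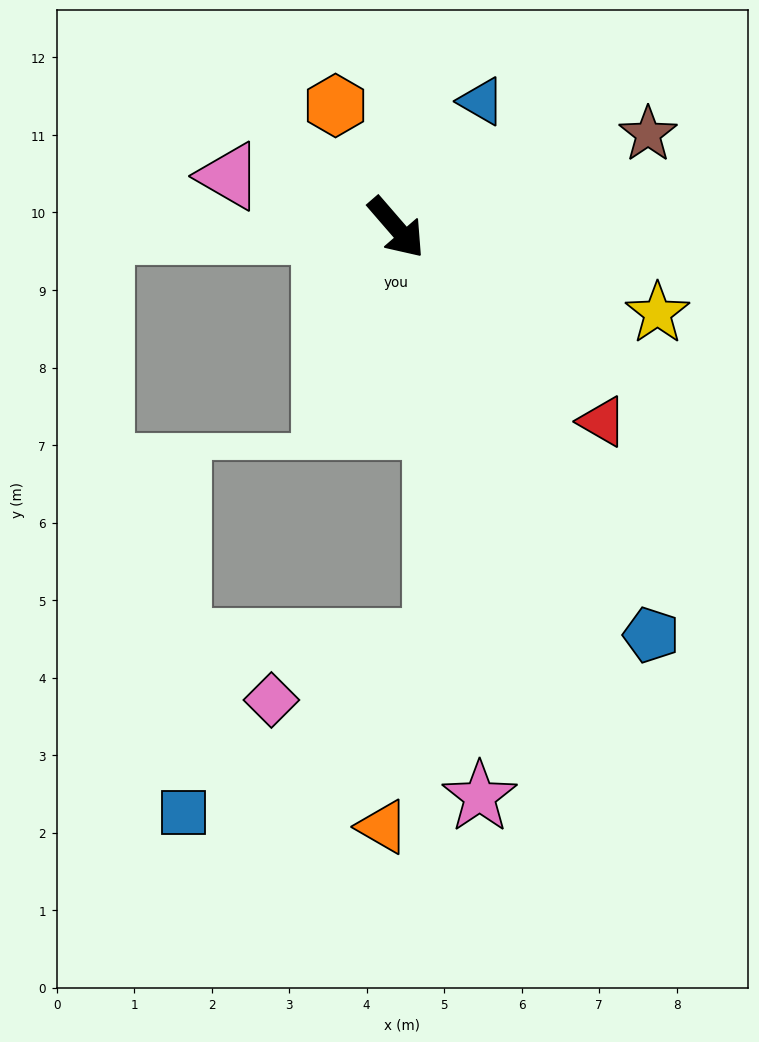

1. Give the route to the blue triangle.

turn left 105°, forward 2.0 m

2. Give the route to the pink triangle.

turn right 148°, forward 2.3 m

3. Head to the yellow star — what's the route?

turn left 31°, forward 3.5 m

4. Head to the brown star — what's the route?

turn left 69°, forward 3.5 m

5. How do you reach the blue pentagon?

turn right 9°, forward 6.2 m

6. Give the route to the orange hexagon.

turn left 166°, forward 1.8 m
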